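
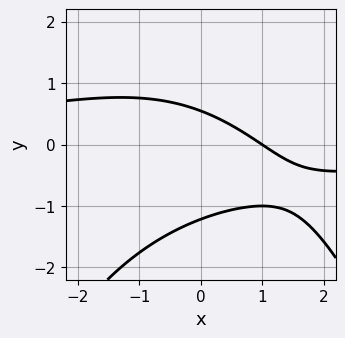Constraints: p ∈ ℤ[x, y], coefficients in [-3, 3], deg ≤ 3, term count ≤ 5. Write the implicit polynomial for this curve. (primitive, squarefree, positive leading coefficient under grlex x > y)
x^2*y + 3*y^2 + 2*x + 2*y - 2

1. deg p = 3. The shape is more complex than any degree-2 curve.
2. Checking where it meets the axes: it meets the x-axis at x = 1 (among the integer gridlines).
3. These observations pin down the coefficients.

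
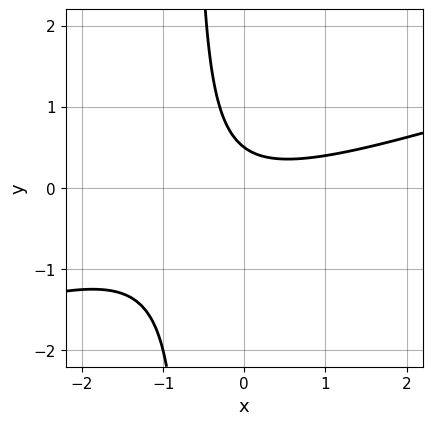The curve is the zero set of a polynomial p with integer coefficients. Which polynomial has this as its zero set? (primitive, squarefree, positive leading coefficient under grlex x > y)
x^2 - 3*x*y - 2*y + 1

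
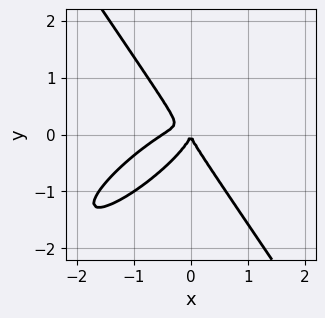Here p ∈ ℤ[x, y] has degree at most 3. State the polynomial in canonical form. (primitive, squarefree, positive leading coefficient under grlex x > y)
2*x^3 - 3*x^2*y + 2*y^3 + x^2

(a) deg p = 3. No degree-2 curve has this shape.
(b) Against the integer gridlines: it crosses the x-axis at the gridline x = 0; it meets the y-axis at y = 0 (among the integer gridlines).
(c) These observations pin down the coefficients.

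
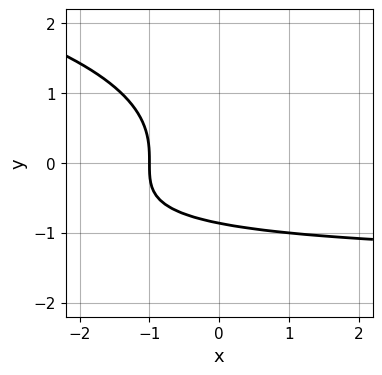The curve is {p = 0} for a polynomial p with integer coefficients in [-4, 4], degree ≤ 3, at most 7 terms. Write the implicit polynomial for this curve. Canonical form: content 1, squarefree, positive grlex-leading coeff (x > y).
2*y^3 + 2*x*y + 3*x + 2*y + 3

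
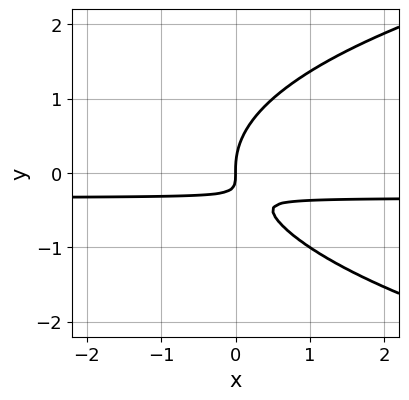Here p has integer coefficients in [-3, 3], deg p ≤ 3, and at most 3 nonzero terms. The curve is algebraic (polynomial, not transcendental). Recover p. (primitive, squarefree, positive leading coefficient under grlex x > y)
First, deg p = 3.
Next, from the axis intercepts and sections: it crosses the x-axis at the gridline x = 0; it crosses the y-axis at the gridline y = 0.
Finally, solving for integer coefficients yields p as stated.

2*y^3 - 3*x*y - x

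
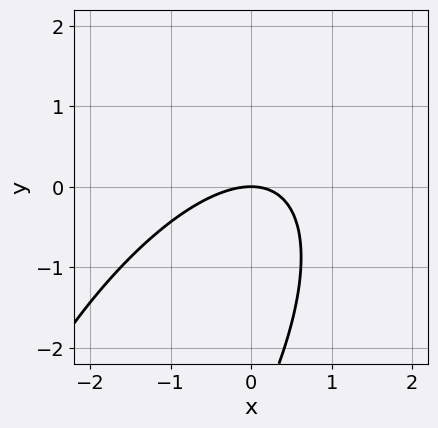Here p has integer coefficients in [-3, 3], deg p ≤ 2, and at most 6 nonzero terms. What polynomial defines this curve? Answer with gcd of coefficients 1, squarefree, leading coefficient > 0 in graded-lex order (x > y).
2*x^2 - 2*x*y + y^2 + 3*y

First, degree: the shape is more complex than any degree-1 curve, so deg p = 2.
Then, from the visible intercepts: one y-axis crossing is at y = 0; it crosses the x-axis at the gridline x = 0.
Finally, these observations pin down the coefficients.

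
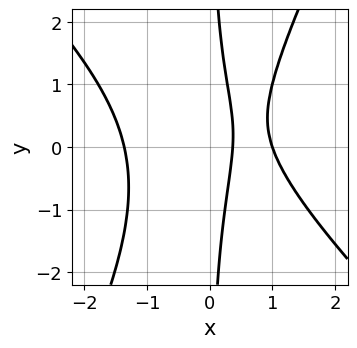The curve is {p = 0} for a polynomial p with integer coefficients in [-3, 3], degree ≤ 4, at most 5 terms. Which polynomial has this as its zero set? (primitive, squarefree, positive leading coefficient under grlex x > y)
The degree is 3 — no degree-2 curve has this shape.
Reading off the gridlines: it crosses the x-axis at the gridline x = 1; it misses every integer gridline on the y-axis.
These observations pin down the coefficients.

2*x^3 + x^2*y - x*y^2 - 3*x + 1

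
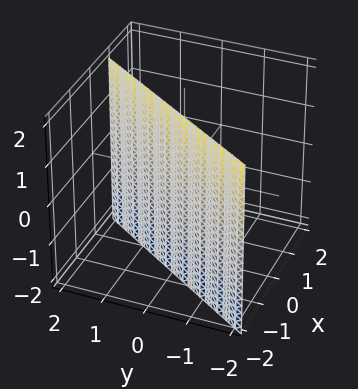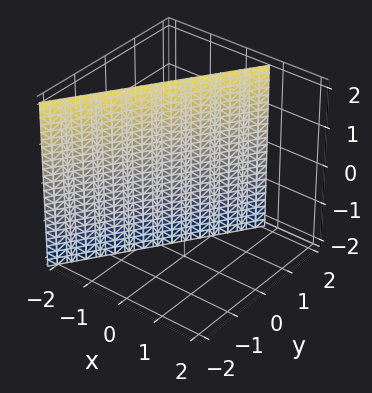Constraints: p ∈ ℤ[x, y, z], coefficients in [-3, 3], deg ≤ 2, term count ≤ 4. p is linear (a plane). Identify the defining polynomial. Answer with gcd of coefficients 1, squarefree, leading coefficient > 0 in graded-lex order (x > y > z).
3*x - 2*y + 2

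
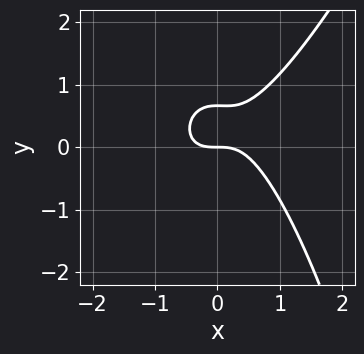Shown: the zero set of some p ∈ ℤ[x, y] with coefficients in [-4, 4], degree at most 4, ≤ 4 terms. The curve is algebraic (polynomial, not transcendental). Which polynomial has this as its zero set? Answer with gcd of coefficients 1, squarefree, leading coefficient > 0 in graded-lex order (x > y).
1. The degree is 3 — the shape is more complex than any degree-2 curve.
2. Observable constraints: one x-axis crossing is at x = 0; it crosses the y-axis at the gridline y = 0.
3. Together with the visible shape, these determine p as stated.

3*x^3 - x^2*y - 3*y^2 + 2*y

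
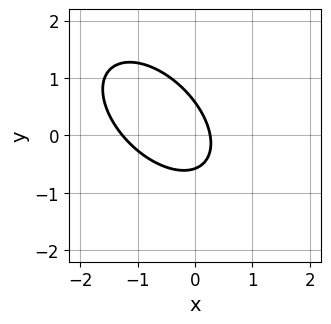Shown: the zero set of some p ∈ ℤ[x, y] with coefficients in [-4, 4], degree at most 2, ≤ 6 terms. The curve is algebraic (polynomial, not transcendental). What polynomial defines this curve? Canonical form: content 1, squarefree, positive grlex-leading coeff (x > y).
3*x^2 + 3*x*y + 3*y^2 + 3*x - 1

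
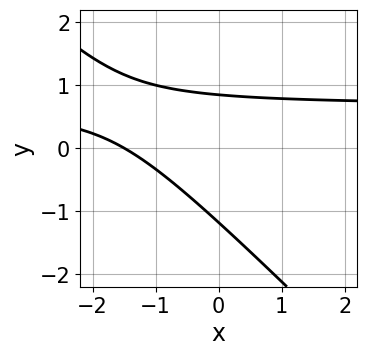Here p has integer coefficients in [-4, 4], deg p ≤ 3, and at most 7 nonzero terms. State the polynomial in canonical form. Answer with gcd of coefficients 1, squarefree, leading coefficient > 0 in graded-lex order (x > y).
3*x*y + 3*y^2 - 2*x + y - 3

First, the degree is 2 — no degree-1 curve has this shape.
Finally, matching integer coefficients to the picture gives p.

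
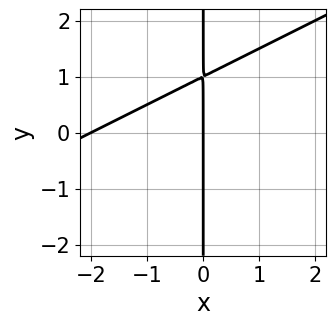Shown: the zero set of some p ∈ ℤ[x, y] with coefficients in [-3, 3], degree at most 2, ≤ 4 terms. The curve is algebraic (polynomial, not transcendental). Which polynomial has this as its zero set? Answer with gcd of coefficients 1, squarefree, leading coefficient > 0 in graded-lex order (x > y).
x^2 - 2*x*y + 2*x

(a) Degree: the shape is more complex than any degree-1 curve, so deg p = 2.
(b) Observable constraints: among the integer gridlines, it crosses the x-axis at x ∈ {-2, 0}; every point of the y-axis in the box is on the curve.
(c) Assembling these constraints gives the stated polynomial.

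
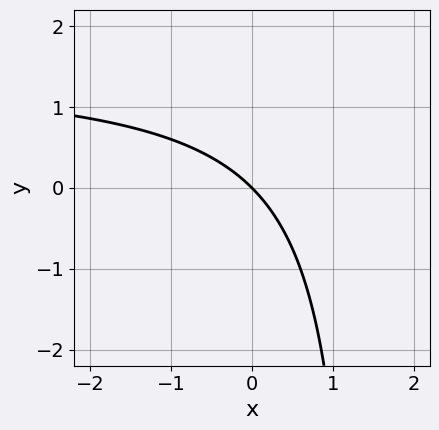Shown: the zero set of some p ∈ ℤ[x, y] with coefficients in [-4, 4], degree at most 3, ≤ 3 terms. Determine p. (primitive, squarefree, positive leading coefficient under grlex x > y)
2*x*y - 3*x - 3*y

(a) deg p = 2.
(b) Observable constraints: it crosses the y-axis at the gridline y = 0; it crosses the x-axis at the gridline x = 0.
(c) The integer polynomial consistent with all of this is the stated p.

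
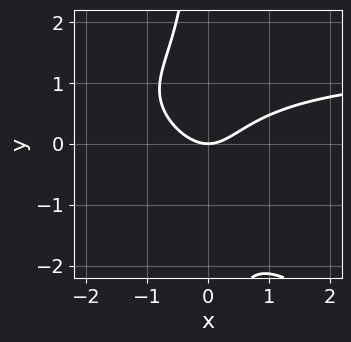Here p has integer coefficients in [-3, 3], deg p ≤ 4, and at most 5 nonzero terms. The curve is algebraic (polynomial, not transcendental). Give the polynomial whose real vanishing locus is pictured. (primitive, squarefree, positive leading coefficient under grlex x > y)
2*x^2*y + 3*x*y^2 - 3*x^2 + 3*y

deg p = 3.
Reading off the gridlines: it meets the x-axis at x = 0 (among the integer gridlines); it meets the y-axis at y = 0 (among the integer gridlines).
Putting this together gives p.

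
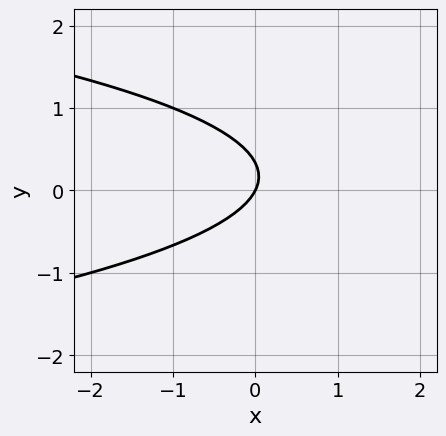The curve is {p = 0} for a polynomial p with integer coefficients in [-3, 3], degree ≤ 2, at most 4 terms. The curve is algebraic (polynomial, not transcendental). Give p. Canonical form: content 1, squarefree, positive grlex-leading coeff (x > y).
3*y^2 + 2*x - y

deg p = 2.
Checking where it meets the axes: it crosses the x-axis at the gridline x = 0; one y-axis crossing is at y = 0.
Solving for integer coefficients yields p as stated.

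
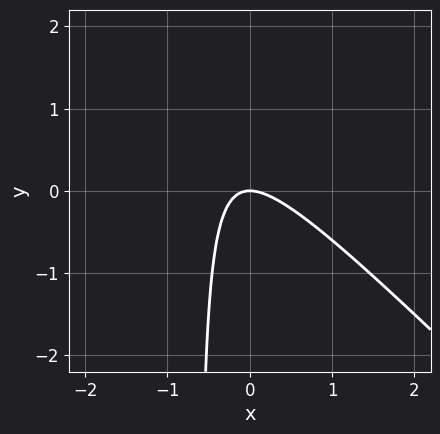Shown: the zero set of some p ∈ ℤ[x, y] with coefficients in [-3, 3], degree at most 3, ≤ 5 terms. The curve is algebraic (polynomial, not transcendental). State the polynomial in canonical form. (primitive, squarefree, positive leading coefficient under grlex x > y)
3*x^2 + 3*x*y + 2*y

1. The degree is 2 — a generic line meets the curve in up to 2 points.
2. Against the integer gridlines: it crosses the x-axis at the gridline x = 0; it crosses the y-axis at the gridline y = 0.
3. Solving for integer coefficients yields p as stated.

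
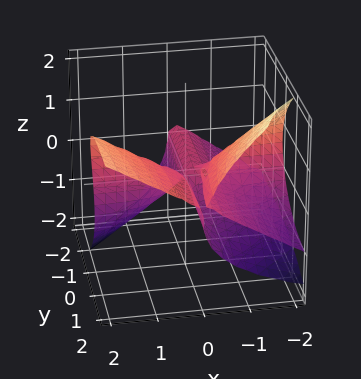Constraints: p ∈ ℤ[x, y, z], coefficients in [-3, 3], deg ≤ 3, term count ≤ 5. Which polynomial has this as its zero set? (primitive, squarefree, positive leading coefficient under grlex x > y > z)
2*x^2*y + x^2*z - 3*x*y*z - 3*z^3 + x*y

1. deg p = 3. A generic line meets the surface in up to 3 points.
2. Against the integer gridlines: every point of the x-axis in the box is on the surface; it meets the z-axis at z = 0 (among the integer gridlines).
3. These observations pin down the coefficients. Check: (0, -1, 0) on the y-axis lies on the surface, and p(0, -1, 0) = 0. ✓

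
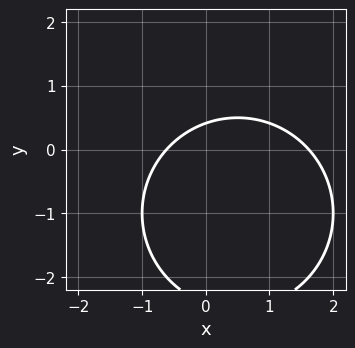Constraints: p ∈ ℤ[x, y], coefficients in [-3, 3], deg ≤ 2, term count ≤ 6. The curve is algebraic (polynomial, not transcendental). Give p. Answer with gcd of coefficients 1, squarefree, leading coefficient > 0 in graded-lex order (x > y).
x^2 + y^2 - x + 2*y - 1

deg p = 2.
Solving for integer coefficients yields p as stated.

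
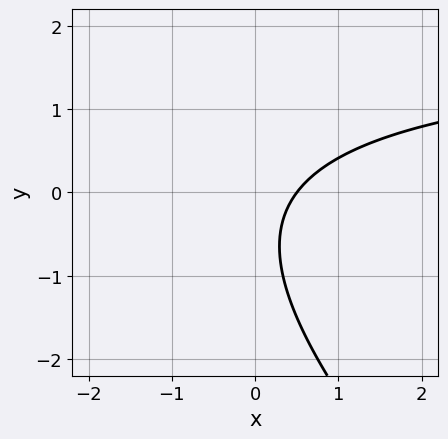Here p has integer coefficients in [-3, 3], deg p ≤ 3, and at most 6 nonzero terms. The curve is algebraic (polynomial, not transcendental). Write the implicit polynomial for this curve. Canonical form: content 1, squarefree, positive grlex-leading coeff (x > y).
x*y + y^2 - 2*x + y + 1

(a) Degree: no degree-1 curve has this shape, so deg p = 2.
(b) Checking where it meets the axes: it misses every integer gridline on the y-axis.
(c) Together with the visible shape, these determine p as stated.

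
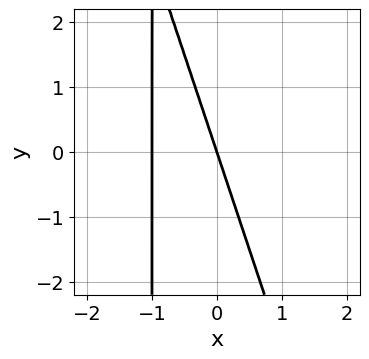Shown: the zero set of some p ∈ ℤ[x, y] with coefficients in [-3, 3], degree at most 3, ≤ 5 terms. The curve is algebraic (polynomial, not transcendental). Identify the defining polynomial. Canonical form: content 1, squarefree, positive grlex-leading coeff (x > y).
3*x^2 + x*y + 3*x + y

1. deg p = 2.
2. From the visible intercepts: among the integer gridlines, it crosses the x-axis at x ∈ {-1, 0}; one y-axis crossing is at y = 0.
3. Assembling these constraints gives the stated polynomial.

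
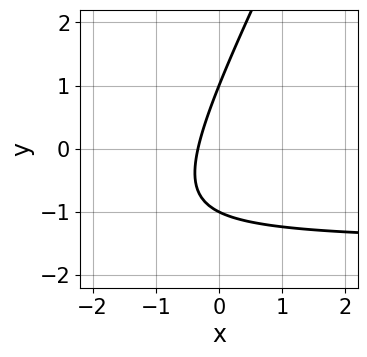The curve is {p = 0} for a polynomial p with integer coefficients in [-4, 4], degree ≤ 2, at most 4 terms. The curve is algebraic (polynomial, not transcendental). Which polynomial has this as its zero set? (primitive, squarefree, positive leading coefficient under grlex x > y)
2*x*y - y^2 + 3*x + 1

First, the degree is 2 — no degree-1 curve has this shape.
Then, observable constraints: among the integer gridlines, it crosses the y-axis at y ∈ {-1, 1}.
Finally, matching integer coefficients to the picture gives p.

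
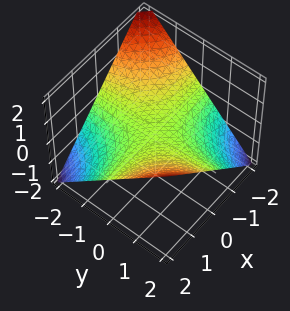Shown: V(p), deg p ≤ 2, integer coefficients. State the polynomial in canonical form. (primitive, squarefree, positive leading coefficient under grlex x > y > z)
x*y - 2*z

(a) deg p = 2.
(b) Reading off the gridlines: the visible x-axis segment lies entirely on the surface; every point of the y-axis in the box is on the surface.
(c) The integer polynomial consistent with all of this is the stated p.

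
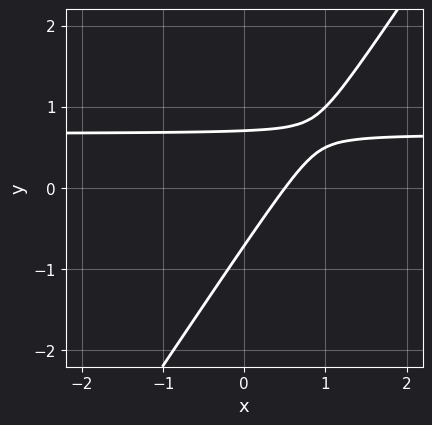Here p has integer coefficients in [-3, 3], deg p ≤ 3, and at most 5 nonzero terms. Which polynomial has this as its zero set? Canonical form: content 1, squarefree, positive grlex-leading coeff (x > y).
(a) Degree: no degree-1 curve has this shape, so deg p = 2.
(b) Solving for integer coefficients yields p as stated.

3*x*y - 2*y^2 - 2*x + 1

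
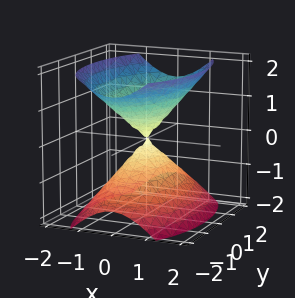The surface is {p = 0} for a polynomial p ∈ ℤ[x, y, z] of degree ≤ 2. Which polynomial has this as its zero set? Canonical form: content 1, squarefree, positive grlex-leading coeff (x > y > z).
1. The picture has 2 separate pieces.
2. Degree: two nappes meeting at a single point; a quadric, so deg p = 2.
3. Symmetries: the z ↦ −z reflection is a symmetry, so z appears only in even powers; the x ↦ −x reflection is a symmetry, so x appears only in even powers; mirror symmetry y ↦ −y ⇒ only even powers of y.
4. Observable constraints: one x-axis crossing is at x = 0; one y-axis crossing is at y = 0; one z-axis crossing is at z = 0.
5. Putting this together gives p.

3*x^2 + y^2 - 2*z^2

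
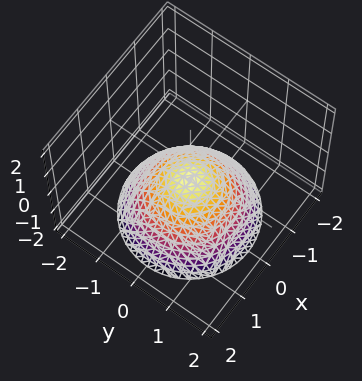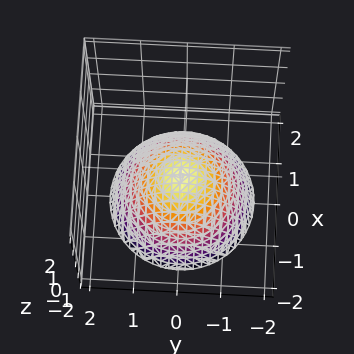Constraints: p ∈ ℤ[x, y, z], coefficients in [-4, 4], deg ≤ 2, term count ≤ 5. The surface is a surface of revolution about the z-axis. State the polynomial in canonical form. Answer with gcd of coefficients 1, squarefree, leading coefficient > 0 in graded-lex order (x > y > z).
First, the degree is 2 — no degree-1 surface has this shape.
Next, symmetries: rotational symmetry about the z-axis ⇒ p depends on x, y only through x² + y².
Next, from the visible intercepts: a circular section at z = -2 has radius between 1 and 2; it misses every integer gridline on the y-axis; the surface avoids every integer x-axis point in the box.
Finally, assembling these constraints gives the stated polynomial.

2*x^2 + 2*y^2 + 3*z + 1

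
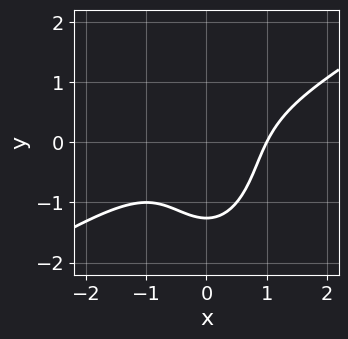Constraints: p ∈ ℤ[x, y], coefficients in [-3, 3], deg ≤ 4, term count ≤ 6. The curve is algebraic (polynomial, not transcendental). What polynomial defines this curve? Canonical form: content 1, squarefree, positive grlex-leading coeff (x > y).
The degree is 3 — a generic line meets the curve in up to 3 points.
From the axis intercepts and sections: it meets the x-axis at x = 1 (among the integer gridlines).
Solving for integer coefficients yields p as stated.

2*x^3 - 3*x^2*y - y^3 - 2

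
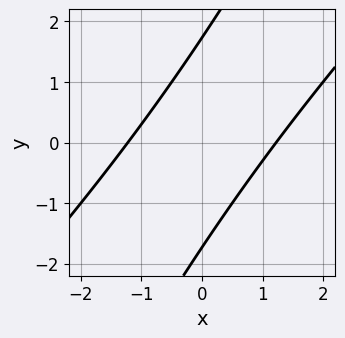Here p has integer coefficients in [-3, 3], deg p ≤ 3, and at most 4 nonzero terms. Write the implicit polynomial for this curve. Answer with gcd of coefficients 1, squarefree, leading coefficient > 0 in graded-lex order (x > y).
2*x^2 - 3*x*y + y^2 - 3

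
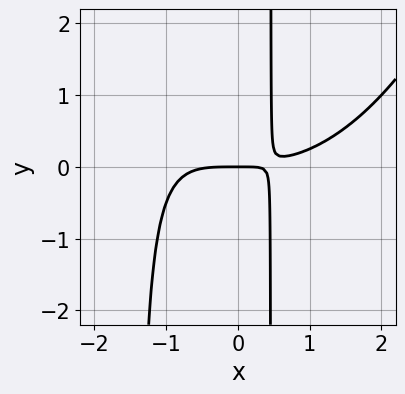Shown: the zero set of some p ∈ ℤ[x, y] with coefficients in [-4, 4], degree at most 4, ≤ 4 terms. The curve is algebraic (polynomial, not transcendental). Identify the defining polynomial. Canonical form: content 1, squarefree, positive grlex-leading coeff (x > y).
x^4 - 3*x^2*y - 3*x*y + 2*y

The degree is 4 — a generic line meets the curve in up to 4 points.
Checking where it meets the axes: it crosses the y-axis at the gridline y = 0; it meets the x-axis at x = 0 (among the integer gridlines).
Matching integer coefficients to the picture gives p.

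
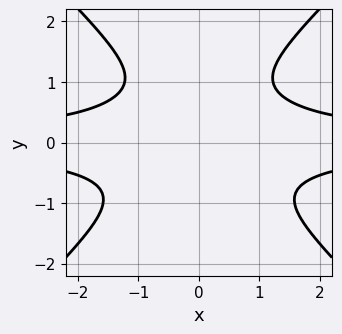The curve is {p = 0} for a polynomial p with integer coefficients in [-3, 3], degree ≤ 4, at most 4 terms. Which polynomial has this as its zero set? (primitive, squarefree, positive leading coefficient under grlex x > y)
2*x^2*y^2 - 2*y^4 + y^3 - 2

1. Degree: the shape is more complex than any degree-3 curve, so deg p = 4.
2. Symmetries: it's symmetric under x → −x, forcing even powers of x.
3. From the visible intercepts: no y-intercept at any integer in the box; the curve avoids every integer x-axis point in the box.
4. The integer polynomial consistent with all of this is the stated p.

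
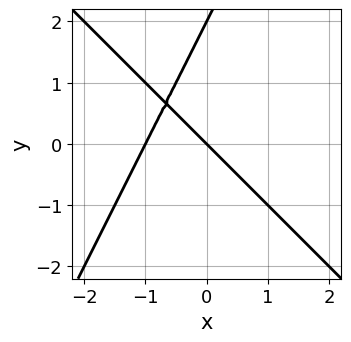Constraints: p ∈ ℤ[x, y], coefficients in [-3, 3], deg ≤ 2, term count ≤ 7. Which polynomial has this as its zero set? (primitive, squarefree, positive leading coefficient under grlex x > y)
(a) Degree: the shape is more complex than any degree-1 curve, so deg p = 2.
(b) From the axis intercepts and sections: among the integer gridlines, it crosses the x-axis at x ∈ {-1, 0}; the y-axis gridline crossings are at y ∈ {0, 2}.
(c) The integer polynomial consistent with all of this is the stated p.

2*x^2 + x*y - y^2 + 2*x + 2*y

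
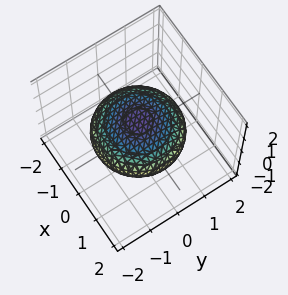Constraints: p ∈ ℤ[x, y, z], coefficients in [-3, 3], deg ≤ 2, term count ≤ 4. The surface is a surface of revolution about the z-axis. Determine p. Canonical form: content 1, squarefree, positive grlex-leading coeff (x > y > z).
x^2 + y^2 + 3*z^2 - 2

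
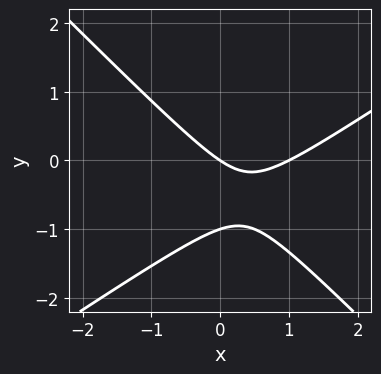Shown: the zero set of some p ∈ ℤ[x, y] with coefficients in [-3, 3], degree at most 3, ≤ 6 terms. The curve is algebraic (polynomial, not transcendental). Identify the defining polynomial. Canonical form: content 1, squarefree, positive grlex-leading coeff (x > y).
1. Degree: a generic line meets the curve in up to 2 points, so deg p = 2.
2. From the axis intercepts and sections: among the integer gridlines, it crosses the y-axis at y ∈ {-1, 0}; among the integer gridlines, it crosses the x-axis at x ∈ {0, 1}.
3. Fitting integer coefficients to these (and the overall shape) gives p.

2*x^2 - x*y - 3*y^2 - 2*x - 3*y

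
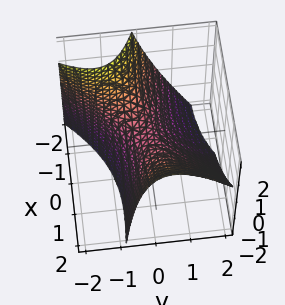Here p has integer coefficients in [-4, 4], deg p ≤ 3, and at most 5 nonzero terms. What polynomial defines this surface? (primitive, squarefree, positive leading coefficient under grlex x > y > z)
x^2 + 3*x*y - 3*y^2 - 2*y*z - 3*z

1. Degree: a generic line meets the surface in up to 2 points, so deg p = 2.
2. Checking where it meets the axes: one z-axis crossing is at z = 0; it meets the x-axis at x = 0 (among the integer gridlines); it meets the y-axis at y = 0 (among the integer gridlines).
3. Fitting integer coefficients to these (and the overall shape) gives p.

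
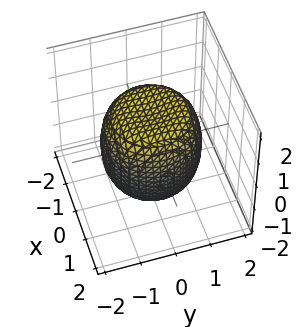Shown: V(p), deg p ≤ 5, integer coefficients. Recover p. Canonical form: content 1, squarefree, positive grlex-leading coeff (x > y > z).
deg p = 4. A generic line meets the surface in up to 4 points.
Symmetry: the surface is invariant under rotation about z: p = q(x² + y², z).
Observable constraints: a circular section at z = 1 has radius between 1 and 2.
Solving for integer coefficients yields p as stated.

2*x^4 + 4*x^2*y^2 + 2*y^4 - 2*x^2 - 2*y^2 + 2*z^2 - 3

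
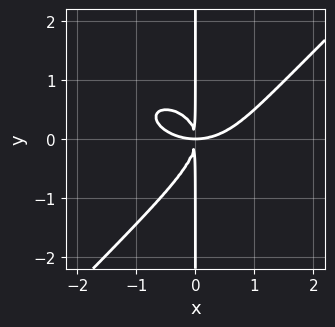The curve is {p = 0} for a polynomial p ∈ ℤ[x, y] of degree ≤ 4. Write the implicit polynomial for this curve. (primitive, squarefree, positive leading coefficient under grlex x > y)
x^4 + x^2*y^2 - 2*x*y^3 - 2*x^2*y

1. The degree is 4 — a generic line meets the curve in up to 4 points.
2. Reading off the gridlines: the visible y-axis segment lies entirely on the curve.
3. Together with the visible shape, these determine p as stated.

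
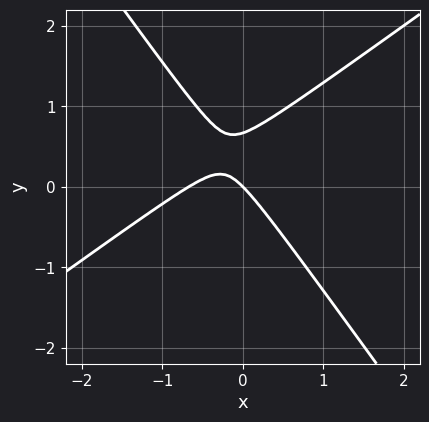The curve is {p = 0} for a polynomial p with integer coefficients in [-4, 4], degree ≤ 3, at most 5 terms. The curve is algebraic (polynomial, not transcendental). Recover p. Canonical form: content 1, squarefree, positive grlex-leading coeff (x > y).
(a) Degree: a generic line meets the curve in up to 2 points, so deg p = 2.
(b) Observable constraints: it meets the y-axis at y = 0 (among the integer gridlines); it meets the x-axis at x = 0 (among the integer gridlines).
(c) Together with the visible shape, these determine p as stated.

3*x^2 - 2*x*y - 3*y^2 + 2*x + 2*y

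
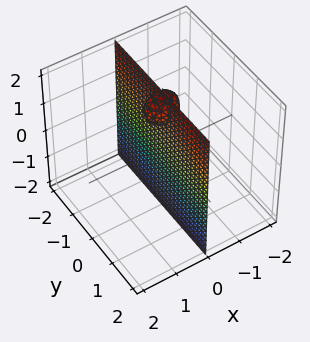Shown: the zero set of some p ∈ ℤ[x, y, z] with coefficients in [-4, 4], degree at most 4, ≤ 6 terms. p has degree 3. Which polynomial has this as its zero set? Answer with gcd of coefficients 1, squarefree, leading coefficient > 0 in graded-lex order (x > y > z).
(a) I count 2 distinct pieces. Treating them together as one polynomial.
(b) The degree is 3 — no degree-2 surface has this shape.
(c) From the visible intercepts: every point of the z-axis in the box is on the surface; the visible y-axis segment lies entirely on the surface; one x-axis crossing is at x = 0.
(d) The integer polynomial consistent with all of this is the stated p.

x^3 + 2*x*y^2 + x*z^2 - 3*x*z + 2*x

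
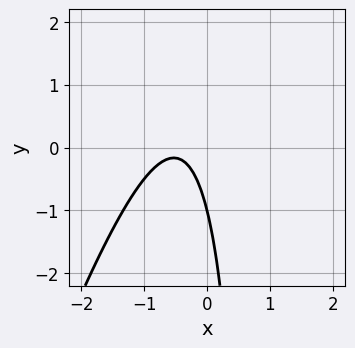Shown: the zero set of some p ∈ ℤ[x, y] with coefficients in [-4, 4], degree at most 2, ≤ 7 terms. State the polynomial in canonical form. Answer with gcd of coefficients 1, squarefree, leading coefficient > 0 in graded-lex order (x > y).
3*x^2 - x*y + 3*x + y + 1

(a) deg p = 2. The shape is more complex than any degree-1 curve.
(b) Checking where it meets the axes: it misses every integer gridline on the x-axis; it crosses the y-axis at the gridline y = -1.
(c) The integer polynomial consistent with all of this is the stated p.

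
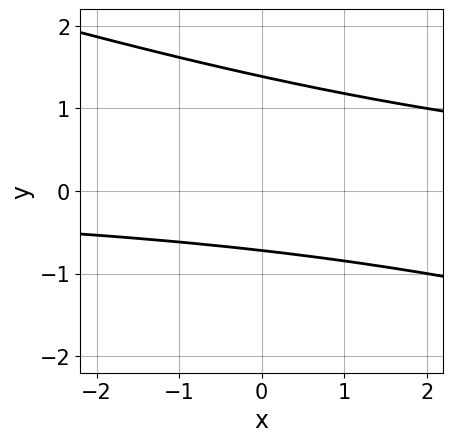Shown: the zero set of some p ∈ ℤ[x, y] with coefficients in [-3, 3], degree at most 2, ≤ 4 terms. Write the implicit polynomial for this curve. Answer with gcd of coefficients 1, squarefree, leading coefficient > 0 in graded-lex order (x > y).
(a) The degree is 2 — the shape is more complex than any degree-1 curve.
(b) Against the integer gridlines: it misses every integer gridline on the x-axis.
(c) Solving for integer coefficients yields p as stated.

x*y + 3*y^2 - 2*y - 3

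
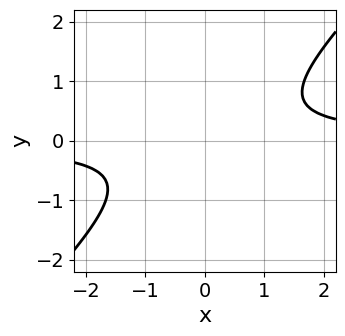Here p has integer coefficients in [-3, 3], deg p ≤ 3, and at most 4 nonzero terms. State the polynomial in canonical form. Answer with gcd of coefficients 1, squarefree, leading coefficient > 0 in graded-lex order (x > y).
3*x*y - 3*y^2 - 2

First, the degree is 2 — no degree-1 curve has this shape.
Then, reading off the gridlines: it misses every integer gridline on the x-axis; no y-intercept at any integer in the box.
Finally, matching integer coefficients to the picture gives p.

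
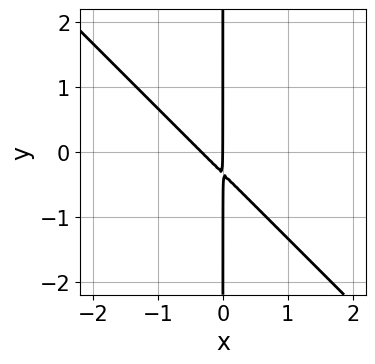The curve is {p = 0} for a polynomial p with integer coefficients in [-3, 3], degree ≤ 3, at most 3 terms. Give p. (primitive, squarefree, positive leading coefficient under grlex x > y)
3*x^2 + 3*x*y + x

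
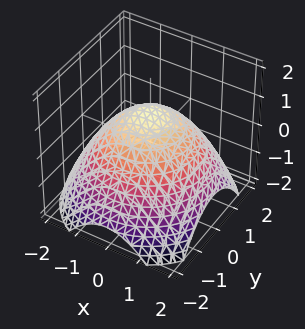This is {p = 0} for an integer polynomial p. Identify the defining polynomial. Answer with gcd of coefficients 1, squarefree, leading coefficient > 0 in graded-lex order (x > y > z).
x^2 + y^2 + 2*z - 2

1. Degree: the shape is more complex than any degree-1 surface, so deg p = 2.
2. By symmetry, the z-axis is an axis of rotation, so x and y enter only as x² + y².
3. Observable constraints: one z-axis crossing is at z = 1; a circular section at z = 0 has radius between 1 and 2.
4. Assembling these constraints gives the stated polynomial.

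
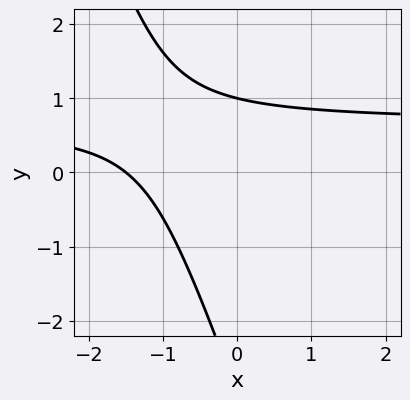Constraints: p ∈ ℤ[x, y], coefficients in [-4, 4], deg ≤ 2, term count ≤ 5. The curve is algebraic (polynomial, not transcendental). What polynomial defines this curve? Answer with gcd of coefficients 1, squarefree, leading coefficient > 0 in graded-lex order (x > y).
(a) deg p = 2. A generic line meets the curve in up to 2 points.
(b) Reading off the gridlines: it meets the y-axis at y = 1 (among the integer gridlines).
(c) The integer polynomial consistent with all of this is the stated p.

3*x*y + y^2 - 2*x + 2*y - 3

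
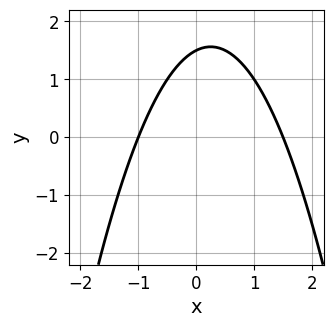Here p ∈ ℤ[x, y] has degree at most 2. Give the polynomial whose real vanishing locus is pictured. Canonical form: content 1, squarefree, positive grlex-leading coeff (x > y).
2*x^2 - x + 2*y - 3

(a) Degree: a generic line meets the curve in up to 2 points, so deg p = 2.
(b) Observable constraints: it crosses the x-axis at the gridline x = -1.
(c) The integer polynomial consistent with all of this is the stated p.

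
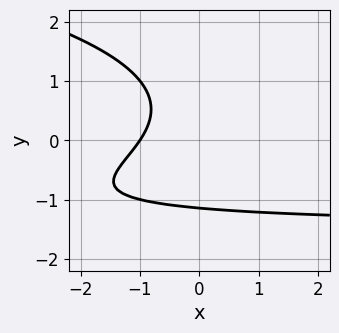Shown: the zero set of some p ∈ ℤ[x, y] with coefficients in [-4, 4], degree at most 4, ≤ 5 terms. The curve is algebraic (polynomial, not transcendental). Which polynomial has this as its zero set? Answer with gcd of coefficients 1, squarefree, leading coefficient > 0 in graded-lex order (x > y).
2*y^3 + 2*x*y + 3*x + 3

1. Degree: a generic line meets the curve in up to 3 points, so deg p = 3.
2. Against the integer gridlines: one x-axis crossing is at x = -1.
3. Together with the visible shape, these determine p as stated.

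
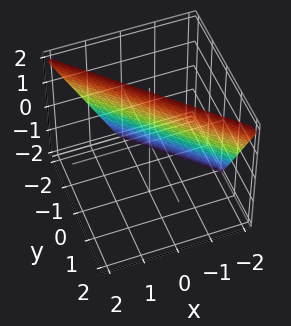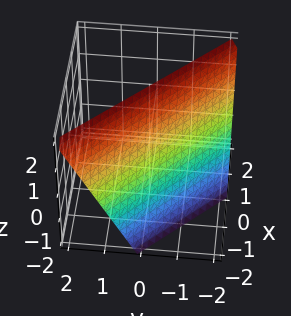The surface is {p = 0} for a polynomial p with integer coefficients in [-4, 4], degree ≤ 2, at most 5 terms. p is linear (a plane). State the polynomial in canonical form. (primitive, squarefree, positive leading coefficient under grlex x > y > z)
2*x + 2*y - z + 2

First, deg p = 1. Every cross-section is a straight line — this is a plane.
Next, checking where it meets the axes: it meets the y-axis at y = -1 (among the integer gridlines); it crosses the z-axis at the gridline z = 2; it meets the x-axis at x = -1 (among the integer gridlines).
Finally, the integer polynomial consistent with all of this is the stated p.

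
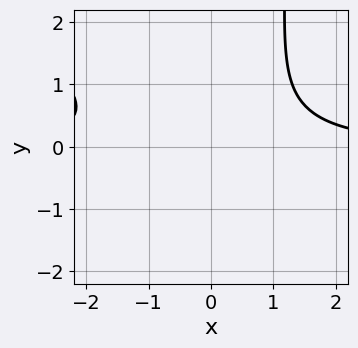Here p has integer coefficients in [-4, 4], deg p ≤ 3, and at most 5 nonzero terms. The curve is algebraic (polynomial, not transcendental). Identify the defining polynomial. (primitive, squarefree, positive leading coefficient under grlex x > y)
Degree: the shape is more complex than any degree-2 curve, so deg p = 3.
Against the integer gridlines: it misses every integer gridline on the x-axis; it misses every integer gridline on the y-axis.
Fitting integer coefficients to these (and the overall shape) gives p.

2*x^2*y + 2*x*y^2 - 3*y^2 - 3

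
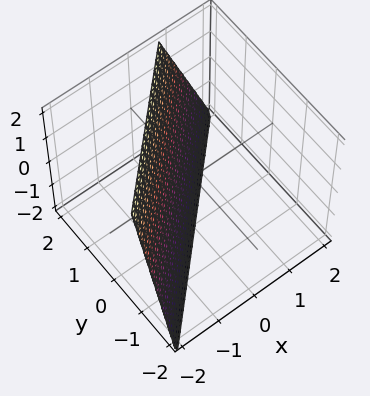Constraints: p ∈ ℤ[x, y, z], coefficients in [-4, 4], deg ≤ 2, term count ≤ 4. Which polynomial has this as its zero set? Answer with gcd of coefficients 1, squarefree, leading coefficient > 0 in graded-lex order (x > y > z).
(a) The degree is 1 — the surface is flat (a plane).
(b) Reading off the gridlines: one z-axis crossing is at z = -2.
(c) The integer polynomial consistent with all of this is the stated p.

3*x - 3*y + z + 2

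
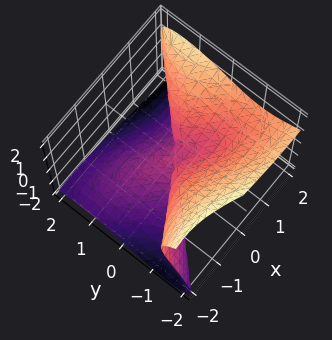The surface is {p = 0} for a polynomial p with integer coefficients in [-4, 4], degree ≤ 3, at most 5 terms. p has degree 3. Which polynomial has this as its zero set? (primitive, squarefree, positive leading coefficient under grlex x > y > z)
x^3 + 3*x*y*z - 2*y^3 - 3*z^3

deg p = 3. A generic line meets the surface in up to 3 points.
Checking where it meets the axes: it meets the y-axis at y = 0 (among the integer gridlines); it crosses the z-axis at the gridline z = 0; one x-axis crossing is at x = 0.
The integer polynomial consistent with all of this is the stated p.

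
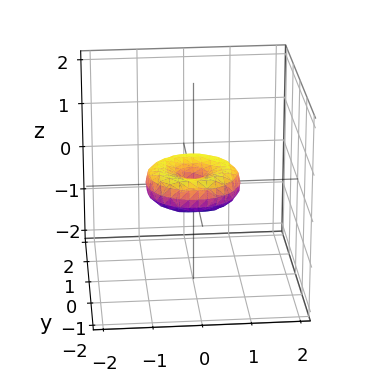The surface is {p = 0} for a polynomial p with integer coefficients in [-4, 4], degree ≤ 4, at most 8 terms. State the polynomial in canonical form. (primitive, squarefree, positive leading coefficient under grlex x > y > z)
(a) The degree is 4 — no degree-3 surface has this shape.
(b) Symmetry: every cross-section ⟂ z is a circle, so x, y appear only via x² + y².
(c) Observable constraints: among the integer gridlines, it crosses the y-axis at y ∈ {-1, 0, 1}; a circular section at z = 0 has radius exactly 1; it crosses the z-axis at the gridline z = 0.
(d) These observations pin down the coefficients.

x^4 + 2*x^2*y^2 + y^4 - x^2 - y^2 + 2*z^2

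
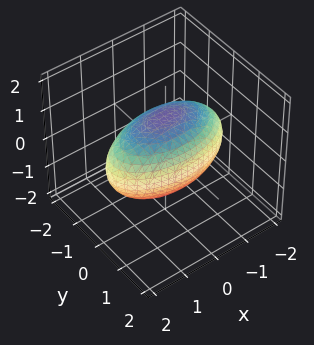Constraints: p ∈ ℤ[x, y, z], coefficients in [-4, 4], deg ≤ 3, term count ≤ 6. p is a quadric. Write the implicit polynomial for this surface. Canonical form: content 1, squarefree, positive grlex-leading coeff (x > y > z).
x^2 + 3*y^2 + 2*z^2 - 3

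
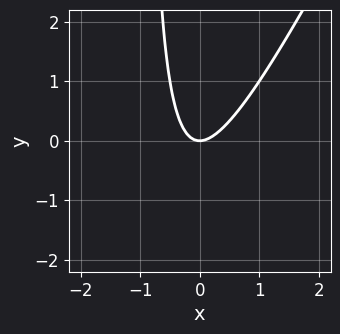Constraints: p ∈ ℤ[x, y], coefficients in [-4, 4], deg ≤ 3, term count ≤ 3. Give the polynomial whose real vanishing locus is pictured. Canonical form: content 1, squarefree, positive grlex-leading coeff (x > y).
2*x^2 - x*y - y

1. deg p = 2.
2. From the axis intercepts and sections: it meets the y-axis at y = 0 (among the integer gridlines); one x-axis crossing is at x = 0.
3. Together with the visible shape, these determine p as stated.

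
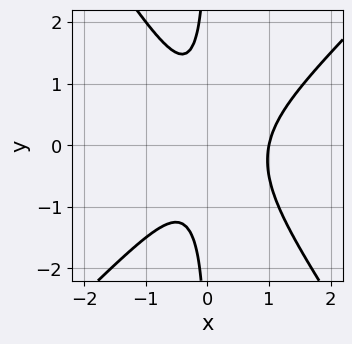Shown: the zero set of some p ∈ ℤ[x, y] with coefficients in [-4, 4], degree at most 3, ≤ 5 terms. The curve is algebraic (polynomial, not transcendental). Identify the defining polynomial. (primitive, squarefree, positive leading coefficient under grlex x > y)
3*x^3 - x^2*y - 2*x*y^2 - 2*x^2 - 1

Degree: the shape is more complex than any degree-2 curve, so deg p = 3.
From the axis intercepts and sections: it crosses the x-axis at the gridline x = 1; it misses every integer gridline on the y-axis.
Assembling these constraints gives the stated polynomial.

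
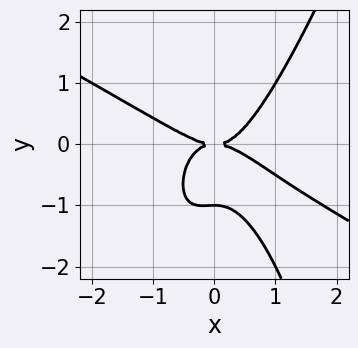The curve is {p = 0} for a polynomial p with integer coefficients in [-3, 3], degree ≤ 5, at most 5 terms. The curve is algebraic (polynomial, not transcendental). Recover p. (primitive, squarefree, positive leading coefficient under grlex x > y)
2*x^4 + 3*x^3*y - x^2*y^2 - 2*y^3 - 2*y^2

First, degree: the shape is more complex than any degree-3 curve, so deg p = 4.
Then, from the visible intercepts: it crosses the x-axis at the gridline x = 0; among the integer gridlines, it crosses the y-axis at y ∈ {-1, 0}.
Finally, the integer polynomial consistent with all of this is the stated p.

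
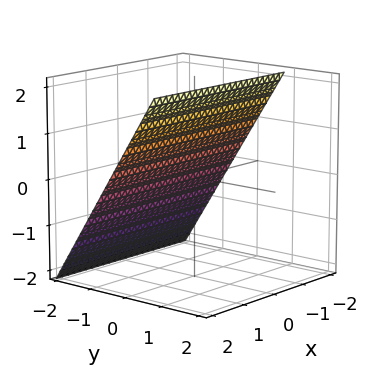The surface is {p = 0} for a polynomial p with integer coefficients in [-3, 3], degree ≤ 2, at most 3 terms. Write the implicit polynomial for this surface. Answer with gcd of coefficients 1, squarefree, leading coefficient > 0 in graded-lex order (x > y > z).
3*y - 2*z + 2

1. Degree: every cross-section is a straight line — this is a plane, so deg p = 1.
2. From the visible intercepts: it meets the z-axis at z = 1 (among the integer gridlines); the surface avoids every integer x-axis point in the box.
3. Assembling these constraints gives the stated polynomial.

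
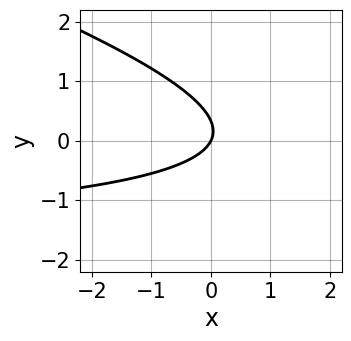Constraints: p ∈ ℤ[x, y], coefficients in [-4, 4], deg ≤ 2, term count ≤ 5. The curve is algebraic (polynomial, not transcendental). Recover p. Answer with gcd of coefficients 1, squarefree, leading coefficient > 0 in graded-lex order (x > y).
1. The degree is 2 — the shape is more complex than any degree-1 curve.
2. Reading off the gridlines: it crosses the x-axis at the gridline x = 0; it crosses the y-axis at the gridline y = 0.
3. Matching integer coefficients to the picture gives p.

x*y + 3*y^2 + 2*x - y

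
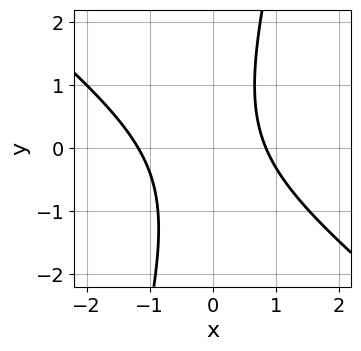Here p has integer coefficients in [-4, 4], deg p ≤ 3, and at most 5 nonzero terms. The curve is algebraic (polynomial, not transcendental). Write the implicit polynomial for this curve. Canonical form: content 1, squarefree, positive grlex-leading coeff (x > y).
3*x^2 + 3*x*y - y^2 + x - 3

1. The degree is 2 — the shape is more complex than any degree-1 curve.
2. Reading off the gridlines: the curve avoids every integer y-axis point in the box.
3. Solving for integer coefficients yields p as stated.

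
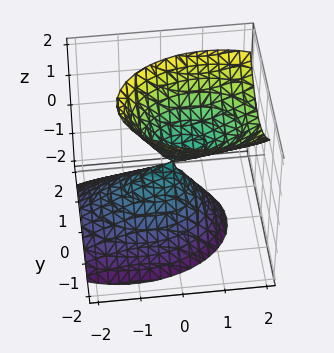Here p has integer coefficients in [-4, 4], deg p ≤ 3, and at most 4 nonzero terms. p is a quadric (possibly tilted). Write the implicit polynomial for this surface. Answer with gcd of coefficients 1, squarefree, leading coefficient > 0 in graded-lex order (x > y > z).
First, I count 2 distinct pieces. Treating them together as one polynomial.
Next, deg p = 2. No degree-1 surface has this shape.
Then, from the visible intercepts: it meets the z-axis at z = 0 (among the integer gridlines); one y-axis crossing is at y = 0.
Finally, solving for integer coefficients yields p as stated.

x^2 - x*z + 2*y^2 - z^2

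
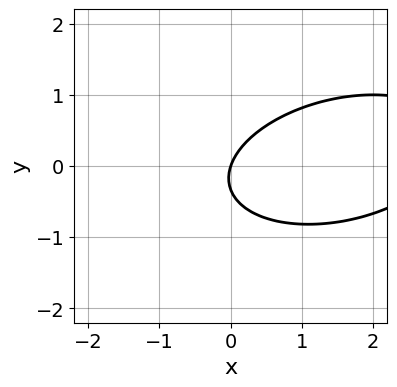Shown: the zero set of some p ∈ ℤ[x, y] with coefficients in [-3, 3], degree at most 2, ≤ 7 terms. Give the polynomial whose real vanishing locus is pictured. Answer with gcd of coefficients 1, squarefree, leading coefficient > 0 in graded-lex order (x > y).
First, degree: a generic line meets the curve in up to 2 points, so deg p = 2.
Next, from the visible intercepts: it meets the y-axis at y = 0 (among the integer gridlines); it crosses the x-axis at the gridline x = 0.
Finally, assembling these constraints gives the stated polynomial.

x^2 - x*y + 3*y^2 - 3*x + y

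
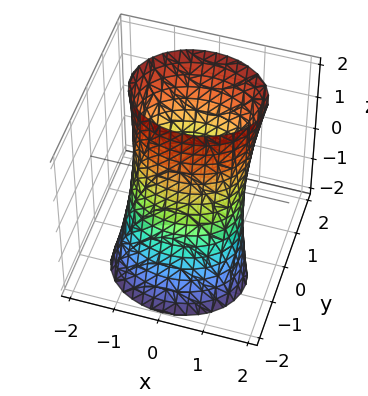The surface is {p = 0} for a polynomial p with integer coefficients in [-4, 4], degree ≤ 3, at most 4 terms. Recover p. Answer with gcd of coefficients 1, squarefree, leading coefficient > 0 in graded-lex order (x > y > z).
2*x^2 + 3*y^2 - 2*y*z - 3

1. The degree is 2 — the shape is more complex than any degree-1 surface.
2. Observable constraints: the surface avoids every integer z-axis point in the box; the y-axis gridline crossings are at y ∈ {-1, 1}.
3. Fitting integer coefficients to these (and the overall shape) gives p.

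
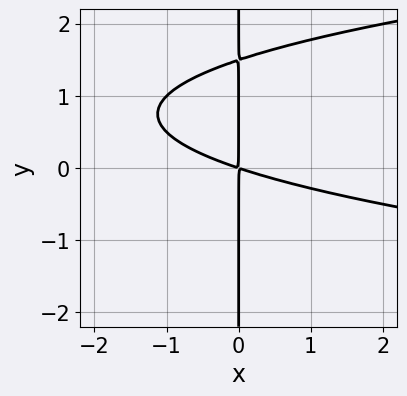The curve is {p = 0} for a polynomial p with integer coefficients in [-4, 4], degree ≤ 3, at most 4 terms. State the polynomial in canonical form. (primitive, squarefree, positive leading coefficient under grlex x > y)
2*x*y^2 - x^2 - 3*x*y

1. deg p = 3. A generic line meets the curve in up to 3 points.
2. Against the integer gridlines: every point of the y-axis in the box is on the curve.
3. Fitting integer coefficients to these (and the overall shape) gives p.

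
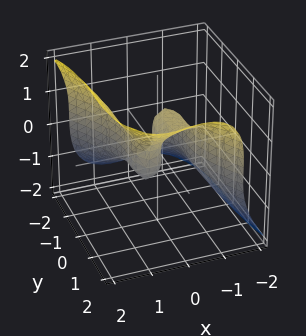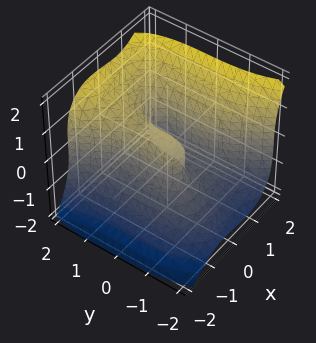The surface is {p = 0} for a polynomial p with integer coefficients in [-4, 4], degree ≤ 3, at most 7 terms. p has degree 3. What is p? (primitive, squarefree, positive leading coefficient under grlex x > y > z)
Degree: a generic line meets the surface in up to 3 points, so deg p = 3.
From the visible intercepts: it crosses the y-axis at the gridline y = 0; it meets the x-axis at x = 0 (among the integer gridlines); it crosses the z-axis at the gridline z = 0.
Together with the visible shape, these determine p as stated.

3*x^3 + y^3 - 2*z^3 + z^2 - 2*x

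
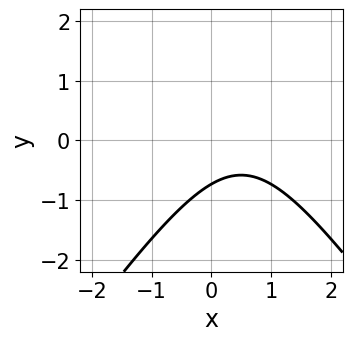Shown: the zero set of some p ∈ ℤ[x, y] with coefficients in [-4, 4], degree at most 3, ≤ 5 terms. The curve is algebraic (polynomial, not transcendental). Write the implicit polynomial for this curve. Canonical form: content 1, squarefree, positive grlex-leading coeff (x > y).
1. The degree is 2 — the shape is more complex than any degree-1 curve.
2. Reading off the gridlines: no x-intercept at any integer in the box.
3. Assembling these constraints gives the stated polynomial.

2*x^2 - y^2 - 2*x + 2*y + 2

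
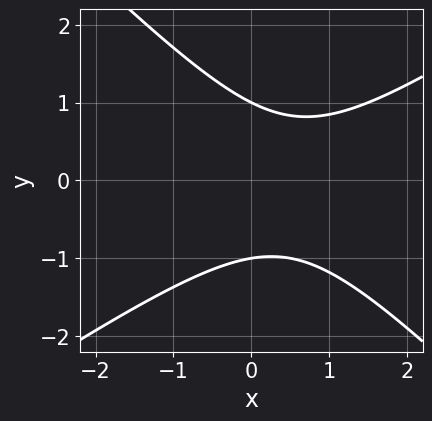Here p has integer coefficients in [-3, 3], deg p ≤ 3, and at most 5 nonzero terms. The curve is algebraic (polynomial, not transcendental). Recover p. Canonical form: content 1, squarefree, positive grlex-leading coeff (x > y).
2*x^2 - x*y - 3*y^2 - 2*x + 3

First, the degree is 2 — the shape is more complex than any degree-1 curve.
Then, checking where it meets the axes: the y-axis gridline crossings are at y ∈ {-1, 1}; the curve avoids every integer x-axis point in the box.
Finally, these observations pin down the coefficients.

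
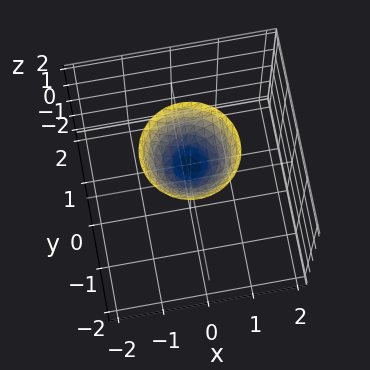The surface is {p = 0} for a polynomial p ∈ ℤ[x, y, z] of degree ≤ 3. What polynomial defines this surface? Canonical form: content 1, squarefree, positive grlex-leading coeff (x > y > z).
x^2 + y^2 - z + 1

(a) Degree: no degree-1 surface has this shape, so deg p = 2.
(b) By symmetry, the z-axis is an axis of rotation, so x and y enter only as x² + y².
(c) Checking where it meets the axes: a circular section at z = 2 has radius exactly 1; it misses every integer gridline on the x-axis; it meets the z-axis at z = 1 (among the integer gridlines); it misses every integer gridline on the y-axis.
(d) Assembling these constraints gives the stated polynomial.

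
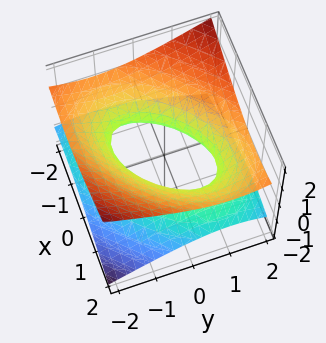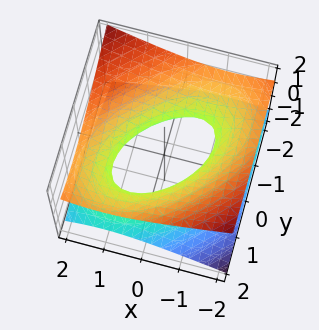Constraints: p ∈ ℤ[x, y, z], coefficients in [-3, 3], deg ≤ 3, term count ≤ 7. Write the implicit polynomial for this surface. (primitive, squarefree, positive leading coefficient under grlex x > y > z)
First, deg p = 2. The shape is more complex than any degree-1 surface.
Then, observable constraints: no z-intercept at any integer in the box; among the integer gridlines, it crosses the y-axis at y ∈ {-1, 1}; the x-axis gridline crossings are at x ∈ {-1, 1}.
Finally, the integer polynomial consistent with all of this is the stated p.

x^2 - x*y + y^2 - 3*z^2 - 1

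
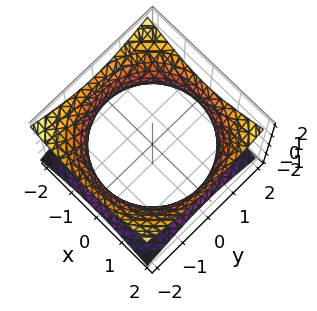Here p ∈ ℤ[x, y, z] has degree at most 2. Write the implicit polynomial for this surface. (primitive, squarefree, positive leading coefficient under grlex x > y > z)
x^2 + y^2 - 2*z^2 - 3

First, the degree is 2 — no degree-1 surface has this shape.
Then, by symmetry, the surface is invariant under rotation about z: p = q(x² + y², z).
Then, observable constraints: a circular section at z = 0 has radius between 1 and 2; the surface avoids every integer z-axis point in the box.
Finally, solving for integer coefficients yields p as stated.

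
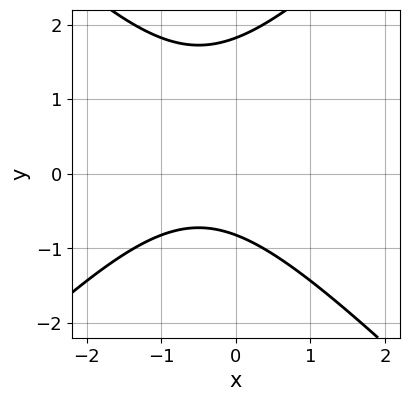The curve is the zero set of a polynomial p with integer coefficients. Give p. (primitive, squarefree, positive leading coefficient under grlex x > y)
(a) deg p = 2. A generic line meets the curve in up to 2 points.
(b) Reading off the gridlines: no x-intercept at any integer in the box.
(c) Together with the visible shape, these determine p as stated.

2*x^2 - 2*y^2 + 2*x + 2*y + 3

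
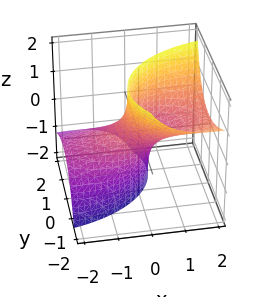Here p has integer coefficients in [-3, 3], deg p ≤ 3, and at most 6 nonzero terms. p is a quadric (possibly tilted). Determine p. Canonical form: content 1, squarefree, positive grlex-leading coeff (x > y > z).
1. The degree is 2 — the shape is more complex than any degree-1 surface.
2. From the visible intercepts: the x-axis gridline crossings are at x ∈ {-1, 1}; it misses every integer gridline on the z-axis.
3. Together with the visible shape, these determine p as stated.

x^2 - 3*x*z + 2*y^2 + 2*y*z - 1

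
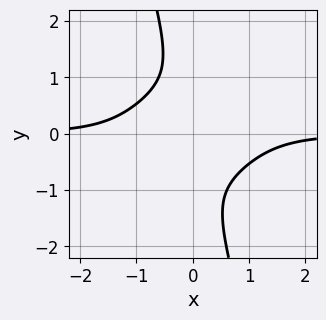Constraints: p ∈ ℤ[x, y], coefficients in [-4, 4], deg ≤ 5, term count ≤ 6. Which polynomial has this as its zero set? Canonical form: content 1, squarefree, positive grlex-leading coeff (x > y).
2*x^3*y - 2*x^2*y^2 + 3*x*y^3 + y^4 + 2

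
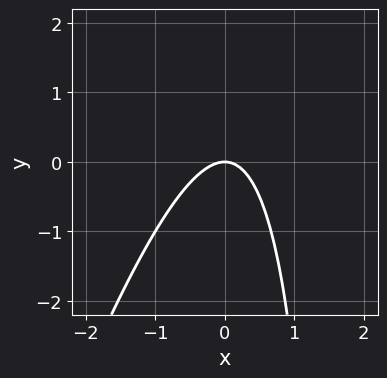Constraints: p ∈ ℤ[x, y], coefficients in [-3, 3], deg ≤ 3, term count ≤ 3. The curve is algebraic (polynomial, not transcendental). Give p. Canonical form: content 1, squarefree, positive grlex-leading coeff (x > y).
1. deg p = 2.
2. Checking where it meets the axes: it crosses the x-axis at the gridline x = 0; it crosses the y-axis at the gridline y = 0.
3. Matching integer coefficients to the picture gives p.

3*x^2 - x*y + 2*y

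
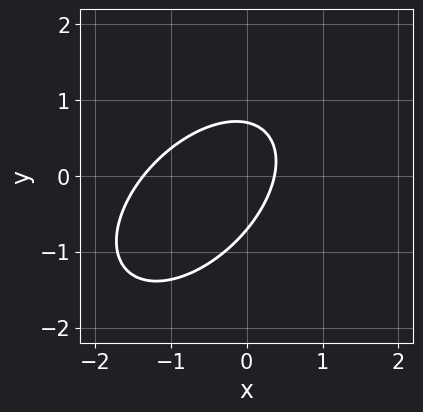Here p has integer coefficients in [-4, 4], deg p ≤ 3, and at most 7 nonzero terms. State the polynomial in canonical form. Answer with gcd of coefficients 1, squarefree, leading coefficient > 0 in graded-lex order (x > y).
2*x^2 - 2*x*y + 2*y^2 + 2*x - 1

1. deg p = 2. A generic line meets the curve in up to 2 points.
2. Putting this together gives p.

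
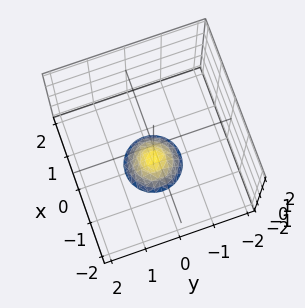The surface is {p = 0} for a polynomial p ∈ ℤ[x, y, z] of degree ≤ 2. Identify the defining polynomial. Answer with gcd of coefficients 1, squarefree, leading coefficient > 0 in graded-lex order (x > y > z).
First, deg p = 2.
Then, symmetry: the surface is invariant under rotation about z: p = q(x² + y², z).
Next, from the axis intercepts and sections: it misses every integer gridline on the y-axis; a circular section at z = -2 has radius between 0 and 1.
Finally, assembling these constraints gives the stated polynomial.

2*x^2 + 2*y^2 + 2*z + 3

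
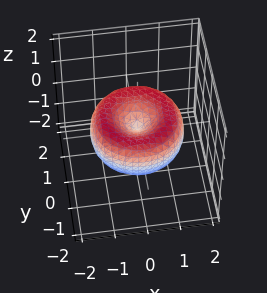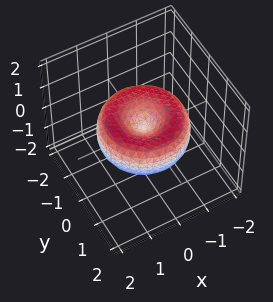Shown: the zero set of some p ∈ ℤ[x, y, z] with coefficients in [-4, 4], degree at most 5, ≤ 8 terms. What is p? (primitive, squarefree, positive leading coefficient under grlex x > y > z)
x^4 + 2*x^2*y^2 + y^4 - 2*x^2 - 2*y^2 + 2*z^2

1. deg p = 4. A generic line meets the surface in up to 4 points.
2. By symmetry, every cross-section ⟂ z is a circle, so x, y appear only via x² + y².
3. Against the integer gridlines: it meets the x-axis at x = 0 (among the integer gridlines); it meets the z-axis at z = 0 (among the integer gridlines); one y-axis crossing is at y = 0; a circular section at z = 0 has radius between 1 and 2.
4. Solving for integer coefficients yields p as stated.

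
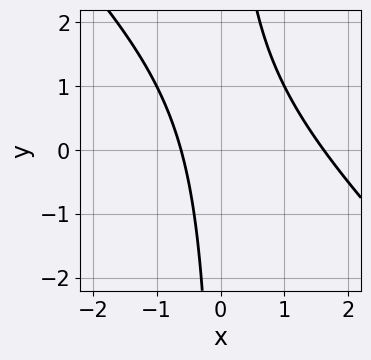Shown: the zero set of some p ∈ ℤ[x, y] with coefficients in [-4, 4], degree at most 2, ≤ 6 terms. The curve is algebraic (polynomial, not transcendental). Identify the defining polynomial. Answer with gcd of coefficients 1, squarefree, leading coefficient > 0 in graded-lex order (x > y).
First, deg p = 2. The shape is more complex than any degree-1 curve.
Then, from the axis intercepts and sections: no y-intercept at any integer in the box.
Finally, solving for integer coefficients yields p as stated.

x^2 + x*y - x - 1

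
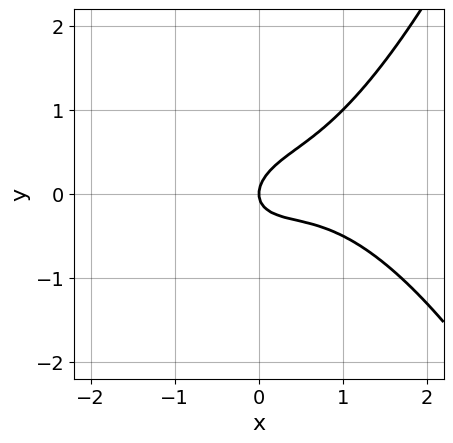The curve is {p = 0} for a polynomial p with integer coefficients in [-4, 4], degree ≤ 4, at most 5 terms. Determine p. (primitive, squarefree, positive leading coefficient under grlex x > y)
deg p = 3. A generic line meets the curve in up to 3 points.
Reading off the gridlines: it meets the x-axis at x = 0 (among the integer gridlines); one y-axis crossing is at y = 0.
These observations pin down the coefficients.

x^3 - x^2 + x*y - 2*y^2 + x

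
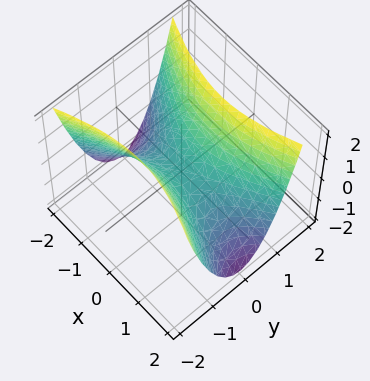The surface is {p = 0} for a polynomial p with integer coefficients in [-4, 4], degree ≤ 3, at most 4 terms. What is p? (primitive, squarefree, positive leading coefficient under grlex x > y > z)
x^2 - 3*y^2 + 2*z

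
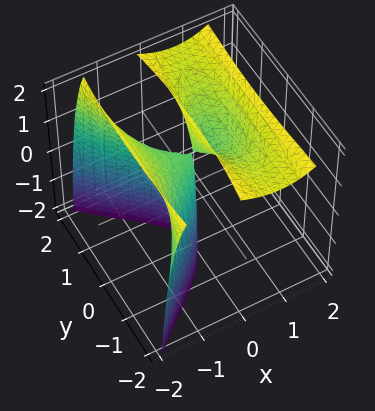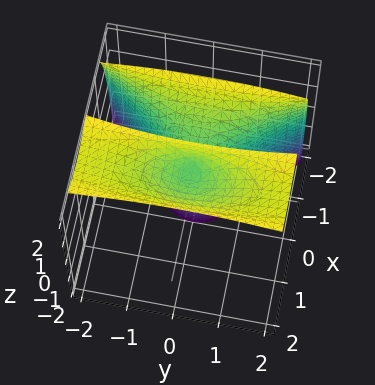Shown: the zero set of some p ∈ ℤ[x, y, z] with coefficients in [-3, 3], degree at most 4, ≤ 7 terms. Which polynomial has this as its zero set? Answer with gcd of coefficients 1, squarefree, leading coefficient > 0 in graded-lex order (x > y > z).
x^3 - y^2*z - 2*x*z + 2*y^2 + 2*x

I count 2 distinct pieces.
The degree is 3 — the shape is more complex than any degree-2 surface.
Checking where it meets the axes: every point of the z-axis in the box is on the surface; one x-axis crossing is at x = 0; it crosses the y-axis at the gridline y = 0.
Matching integer coefficients to the picture gives p.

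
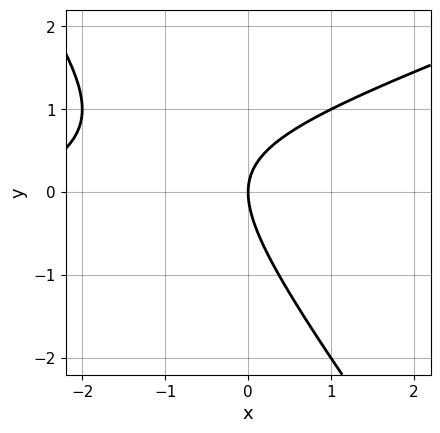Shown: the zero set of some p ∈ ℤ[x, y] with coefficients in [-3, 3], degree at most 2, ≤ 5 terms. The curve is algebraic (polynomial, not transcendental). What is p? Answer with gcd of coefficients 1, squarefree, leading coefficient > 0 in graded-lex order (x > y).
x^2 - 2*x*y - 2*y^2 + 3*x

(a) Degree: the shape is more complex than any degree-1 curve, so deg p = 2.
(b) Against the integer gridlines: it meets the y-axis at y = 0 (among the integer gridlines); it meets the x-axis at x = 0 (among the integer gridlines).
(c) Fitting integer coefficients to these (and the overall shape) gives p.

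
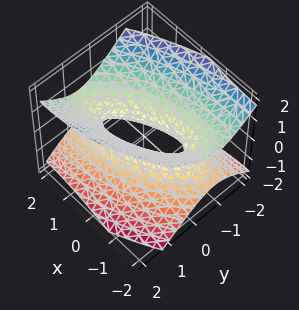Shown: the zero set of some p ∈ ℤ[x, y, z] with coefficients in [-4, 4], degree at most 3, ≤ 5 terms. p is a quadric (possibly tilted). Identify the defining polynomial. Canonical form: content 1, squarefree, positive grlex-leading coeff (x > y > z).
(a) The degree is 2 — no degree-1 surface has this shape.
(b) Reading off the gridlines: no z-intercept at any integer in the box; among the integer gridlines, it crosses the x-axis at x ∈ {-1, 1}.
(c) Together with the visible shape, these determine p as stated.

x^2 - 2*x*y + 3*y^2 - 3*z^2 - 1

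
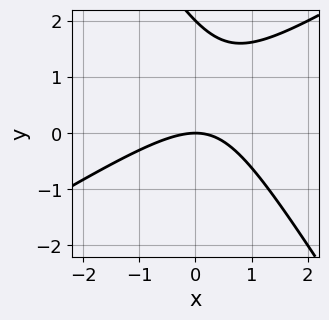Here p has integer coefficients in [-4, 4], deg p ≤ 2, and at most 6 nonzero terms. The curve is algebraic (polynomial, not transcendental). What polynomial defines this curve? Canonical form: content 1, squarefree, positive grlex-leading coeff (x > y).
x^2 - x*y - y^2 + 2*y

The degree is 2 — a generic line meets the curve in up to 2 points.
From the visible intercepts: the y-axis gridline crossings are at y ∈ {0, 2}; one x-axis crossing is at x = 0.
Assembling these constraints gives the stated polynomial.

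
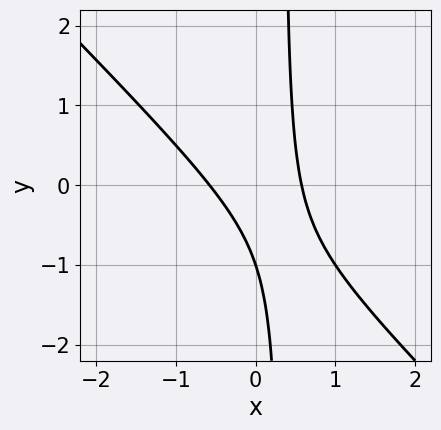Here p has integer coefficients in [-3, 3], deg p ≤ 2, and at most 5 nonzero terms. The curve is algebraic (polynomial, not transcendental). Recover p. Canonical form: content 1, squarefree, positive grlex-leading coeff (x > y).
First, degree: a generic line meets the curve in up to 2 points, so deg p = 2.
Next, checking where it meets the axes: it meets the y-axis at y = -1 (among the integer gridlines).
Finally, the integer polynomial consistent with all of this is the stated p.

3*x^2 + 3*x*y - y - 1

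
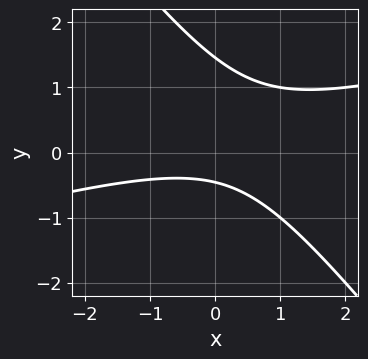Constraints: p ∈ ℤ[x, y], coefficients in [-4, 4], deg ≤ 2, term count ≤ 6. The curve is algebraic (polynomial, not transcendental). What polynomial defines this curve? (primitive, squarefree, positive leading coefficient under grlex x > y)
x^2 - 3*x*y - 3*y^2 + 3*y + 2

deg p = 2. The shape is more complex than any degree-1 curve.
From the visible intercepts: the curve avoids every integer x-axis point in the box.
Together with the visible shape, these determine p as stated.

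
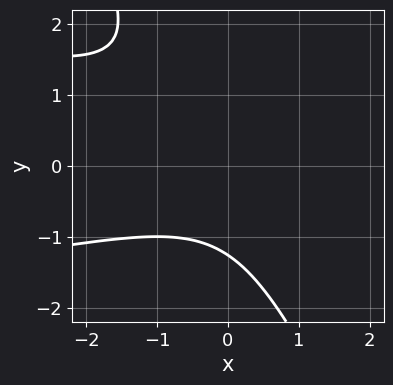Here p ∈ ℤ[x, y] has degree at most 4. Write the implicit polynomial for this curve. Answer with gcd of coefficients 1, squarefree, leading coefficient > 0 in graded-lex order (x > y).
Degree: no degree-2 curve has this shape, so deg p = 3.
Reading off the gridlines: no x-intercept at any integer in the box.
The integer polynomial consistent with all of this is the stated p.

2*x*y^2 + y^3 + x^2 + 2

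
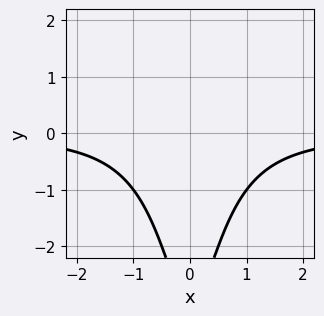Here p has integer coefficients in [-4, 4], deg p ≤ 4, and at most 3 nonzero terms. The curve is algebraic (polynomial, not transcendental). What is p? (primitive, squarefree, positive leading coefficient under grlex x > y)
deg p = 3. A generic line meets the curve in up to 3 points.
Symmetries: the x ↦ −x reflection is a symmetry, so x appears only in even powers.
From the axis intercepts and sections: no x-intercept at any integer in the box; it misses every integer gridline on the y-axis.
Assembling these constraints gives the stated polynomial.

2*x^2*y + y + 3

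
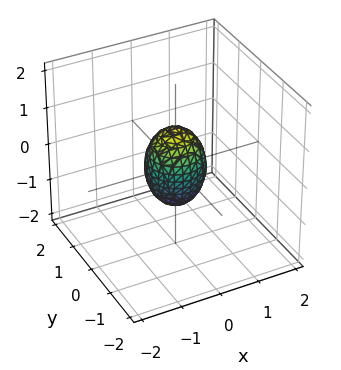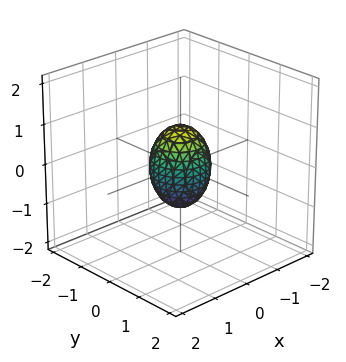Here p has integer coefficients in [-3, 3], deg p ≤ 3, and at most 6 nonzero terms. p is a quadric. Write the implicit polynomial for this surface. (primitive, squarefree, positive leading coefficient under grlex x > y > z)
2*x^2 + 2*y^2 + z^2 - 1

deg p = 2. A closed, bounded, convex surface; a quadric.
Symmetry: the z-axis is an axis of rotation, so x and y enter only as x² + y²; the z ↦ −z reflection is a symmetry, so z appears only in even powers.
Against the integer gridlines: the z-axis gridline crossings are at z ∈ {-1, 1}; a circular section at z = 0 has radius between 0 and 1.
These observations pin down the coefficients.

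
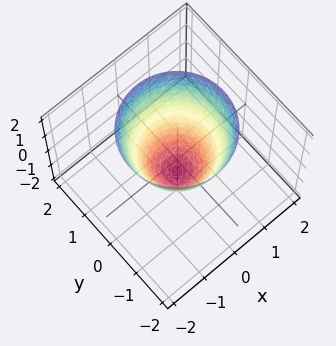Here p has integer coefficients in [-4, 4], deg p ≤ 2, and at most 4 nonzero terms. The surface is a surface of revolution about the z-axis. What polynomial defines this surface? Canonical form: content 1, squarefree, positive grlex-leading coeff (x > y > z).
(a) The degree is 2 — the shape is more complex than any degree-1 surface.
(b) Symmetries: rotational symmetry about the z-axis ⇒ p depends on x, y only through x² + y².
(c) From the axis intercepts and sections: it crosses the z-axis at the gridline z = -1; a circular section at z = 2 has radius between 1 and 2.
(d) Matching integer coefficients to the picture gives p.

3*x^2 + 3*y^2 - 2*z - 2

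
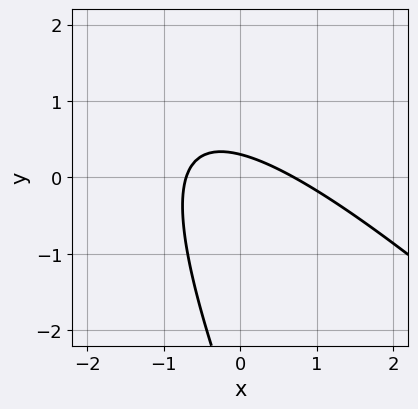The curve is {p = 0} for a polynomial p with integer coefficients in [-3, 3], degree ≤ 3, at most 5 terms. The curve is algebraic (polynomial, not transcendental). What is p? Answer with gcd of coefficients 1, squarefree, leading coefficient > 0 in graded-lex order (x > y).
2*x^2 + 3*x*y + y^2 + 3*y - 1

(a) deg p = 2. No degree-1 curve has this shape.
(b) The integer polynomial consistent with all of this is the stated p.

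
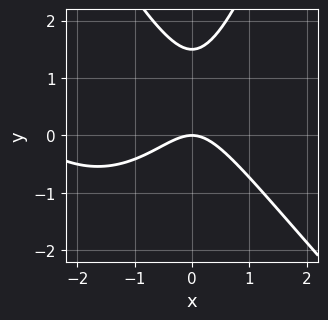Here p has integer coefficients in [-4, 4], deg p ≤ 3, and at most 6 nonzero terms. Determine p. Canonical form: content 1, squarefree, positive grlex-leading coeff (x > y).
x^3 + x^2*y + 3*x^2 - 2*y^2 + 3*y

(a) deg p = 3. The shape is more complex than any degree-2 curve.
(b) Reading off the gridlines: it crosses the y-axis at the gridline y = 0; one x-axis crossing is at x = 0.
(c) Fitting integer coefficients to these (and the overall shape) gives p.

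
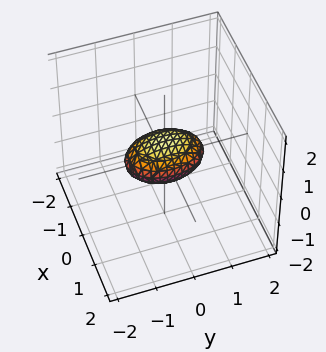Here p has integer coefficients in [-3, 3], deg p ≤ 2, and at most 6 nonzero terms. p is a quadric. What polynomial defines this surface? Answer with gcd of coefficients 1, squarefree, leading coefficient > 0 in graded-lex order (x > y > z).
deg p = 2.
Symmetries: the z ↦ −z reflection is a symmetry, so z appears only in even powers; it's symmetric under y → −y, forcing even powers of y; the x ↦ −x reflection is a symmetry, so x appears only in even powers.
Reading off the gridlines: among the integer gridlines, it crosses the y-axis at y ∈ {-1, 1}.
Together with the visible shape, these determine p as stated.

2*x^2 + y^2 + 3*z^2 - 1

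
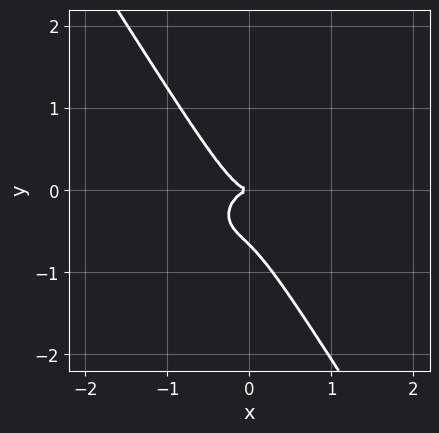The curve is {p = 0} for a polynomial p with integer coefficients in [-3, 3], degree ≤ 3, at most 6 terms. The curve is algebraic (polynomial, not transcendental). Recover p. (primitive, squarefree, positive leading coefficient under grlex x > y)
First, degree: the shape is more complex than any degree-2 curve, so deg p = 3.
Then, from the visible intercepts: it crosses the x-axis at the gridline x = 0; it crosses the y-axis at the gridline y = 0.
Finally, assembling these constraints gives the stated polynomial.

3*x^3 - x^2*y + 3*x*y^2 + 3*y^3 + 2*y^2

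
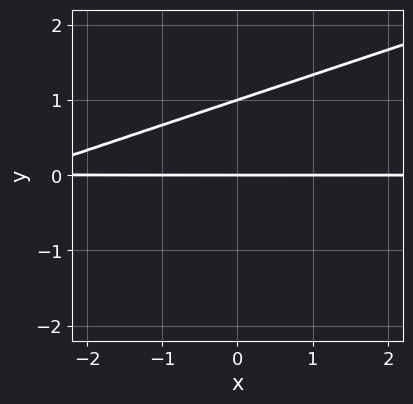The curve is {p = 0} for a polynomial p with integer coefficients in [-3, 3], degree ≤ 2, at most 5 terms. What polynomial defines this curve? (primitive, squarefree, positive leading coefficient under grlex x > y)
(a) Degree: no degree-1 curve has this shape, so deg p = 2.
(b) From the axis intercepts and sections: the y-axis gridline crossings are at y ∈ {0, 1}; every point of the x-axis in the box is on the curve.
(c) Fitting integer coefficients to these (and the overall shape) gives p.

x*y - 3*y^2 + 3*y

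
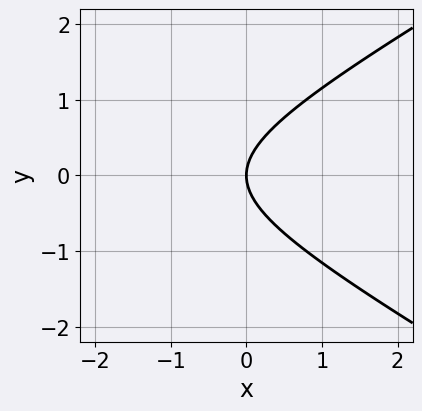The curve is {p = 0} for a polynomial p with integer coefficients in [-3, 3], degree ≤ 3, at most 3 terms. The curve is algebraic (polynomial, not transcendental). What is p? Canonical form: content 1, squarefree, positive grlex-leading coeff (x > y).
x^2 - 3*y^2 + 3*x

1. The degree is 2 — a generic line meets the curve in up to 2 points.
2. Symmetries: it's symmetric under y → −y, forcing even powers of y.
3. From the visible intercepts: one x-axis crossing is at x = 0; it meets the y-axis at y = 0 (among the integer gridlines).
4. Together with the visible shape, these determine p as stated.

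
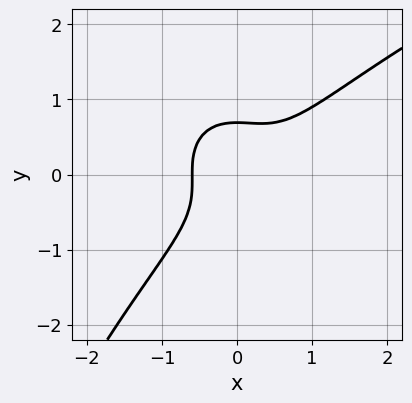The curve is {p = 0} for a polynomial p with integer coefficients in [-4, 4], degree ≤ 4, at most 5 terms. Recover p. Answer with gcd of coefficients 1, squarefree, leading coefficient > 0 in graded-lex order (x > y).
x^2*y^2 - 3*x^3 + 3*y^3 + x^2 - 1

(a) deg p = 4.
(b) The integer polynomial consistent with all of this is the stated p.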